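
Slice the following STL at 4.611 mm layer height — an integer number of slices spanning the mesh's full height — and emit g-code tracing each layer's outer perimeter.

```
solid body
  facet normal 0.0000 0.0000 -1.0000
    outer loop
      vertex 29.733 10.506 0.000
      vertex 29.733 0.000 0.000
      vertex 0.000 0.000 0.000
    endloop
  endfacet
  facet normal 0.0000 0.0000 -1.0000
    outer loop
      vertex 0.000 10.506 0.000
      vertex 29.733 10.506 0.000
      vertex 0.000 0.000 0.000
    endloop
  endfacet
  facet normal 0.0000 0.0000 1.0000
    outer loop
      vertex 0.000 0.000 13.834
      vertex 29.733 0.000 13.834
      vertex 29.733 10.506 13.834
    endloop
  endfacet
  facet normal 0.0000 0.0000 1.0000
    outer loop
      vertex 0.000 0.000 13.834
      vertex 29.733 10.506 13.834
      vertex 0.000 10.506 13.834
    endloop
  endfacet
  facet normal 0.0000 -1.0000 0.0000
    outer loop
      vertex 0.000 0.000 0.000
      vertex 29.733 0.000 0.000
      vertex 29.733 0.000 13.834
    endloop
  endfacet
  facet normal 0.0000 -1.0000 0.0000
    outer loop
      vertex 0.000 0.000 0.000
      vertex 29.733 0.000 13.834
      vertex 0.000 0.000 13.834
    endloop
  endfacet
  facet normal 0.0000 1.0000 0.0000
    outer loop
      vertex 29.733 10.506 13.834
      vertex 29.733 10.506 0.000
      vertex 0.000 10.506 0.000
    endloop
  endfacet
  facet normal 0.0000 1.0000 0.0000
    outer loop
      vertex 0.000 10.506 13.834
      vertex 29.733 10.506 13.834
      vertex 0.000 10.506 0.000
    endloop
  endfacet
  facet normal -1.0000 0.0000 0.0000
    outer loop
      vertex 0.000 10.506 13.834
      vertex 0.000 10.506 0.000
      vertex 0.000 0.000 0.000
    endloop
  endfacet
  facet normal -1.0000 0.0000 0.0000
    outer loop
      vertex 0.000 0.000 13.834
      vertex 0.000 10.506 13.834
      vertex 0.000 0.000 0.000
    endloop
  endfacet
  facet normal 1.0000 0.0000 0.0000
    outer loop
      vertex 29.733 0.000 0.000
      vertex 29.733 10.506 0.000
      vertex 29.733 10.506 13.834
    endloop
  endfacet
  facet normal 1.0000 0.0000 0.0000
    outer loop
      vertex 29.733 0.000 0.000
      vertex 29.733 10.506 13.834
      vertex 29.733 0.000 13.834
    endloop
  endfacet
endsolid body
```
; perimeter-only toolpath
G21 ; units = mm
G90 ; absolute positioning
G28 ; home
; layer 1
G0 Z4.611
G0 X0.000 Y0.000
G1 X29.733 Y0.000
G1 X29.733 Y10.506
G1 X0.000 Y10.506
G1 X0.000 Y0.000
; layer 2
G0 Z9.223
G0 X0.000 Y0.000
G1 X29.733 Y0.000
G1 X29.733 Y10.506
G1 X0.000 Y10.506
G1 X0.000 Y0.000
; layer 3
G0 Z13.834
G0 X0.000 Y0.000
G1 X29.733 Y0.000
G1 X29.733 Y10.506
G1 X0.000 Y10.506
G1 X0.000 Y0.000
M2 ; end

The solid is a rectangular box, roughly 29.7 × 10.5 mm footprint and 13.8 mm tall. Slicing at Δz = 4.611 mm — 3 equal slices spanning the solid's height, so layer i sits at z = i·h/3 — gives 3 non-empty perimeters. Each is a 4-segment closed polygon; G0 lifts to the layer z and rapids to the start vertex, then G1 traces the edges.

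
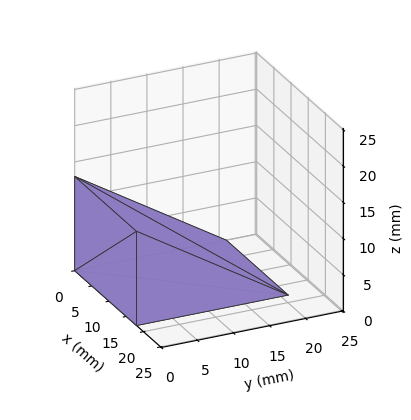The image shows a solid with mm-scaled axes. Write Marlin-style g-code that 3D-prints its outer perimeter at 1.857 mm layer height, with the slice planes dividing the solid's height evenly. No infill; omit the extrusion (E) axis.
Reading the render: the shape is a wedge (ramp): 18 × 21 mm base, rising to 13 mm along the y=0 edge and sloping linearly to z=0 at y=21 (dimensions read to the nearest mm from the axis ticks). For the g-code, the solid's height is divided into equal slices at the stated Δz and each level perimeter traced with G1 moves after a G0 lift.

; perimeter-only toolpath
G21 ; units = mm
G90 ; absolute positioning
G28 ; home
; layer 1
G0 Z1.857
G0 X0.000 Y0.000
G1 X18.000 Y0.000
G1 X18.000 Y18.000
G1 X0.000 Y18.000
G1 X0.000 Y0.000
; layer 2
G0 Z3.714
G0 X0.000 Y0.000
G1 X18.000 Y0.000
G1 X18.000 Y15.000
G1 X0.000 Y15.000
G1 X0.000 Y0.000
; layer 3
G0 Z5.571
G0 X0.000 Y0.000
G1 X18.000 Y0.000
G1 X18.000 Y12.000
G1 X0.000 Y12.000
G1 X0.000 Y0.000
; layer 4
G0 Z7.429
G0 X0.000 Y0.000
G1 X18.000 Y0.000
G1 X18.000 Y9.000
G1 X0.000 Y9.000
G1 X0.000 Y0.000
; layer 5
G0 Z9.286
G0 X0.000 Y0.000
G1 X18.000 Y0.000
G1 X18.000 Y6.000
G1 X0.000 Y6.000
G1 X0.000 Y0.000
; layer 6
G0 Z11.143
G0 X0.000 Y0.000
G1 X18.000 Y0.000
G1 X18.000 Y3.000
G1 X0.000 Y3.000
G1 X0.000 Y0.000
M2 ; end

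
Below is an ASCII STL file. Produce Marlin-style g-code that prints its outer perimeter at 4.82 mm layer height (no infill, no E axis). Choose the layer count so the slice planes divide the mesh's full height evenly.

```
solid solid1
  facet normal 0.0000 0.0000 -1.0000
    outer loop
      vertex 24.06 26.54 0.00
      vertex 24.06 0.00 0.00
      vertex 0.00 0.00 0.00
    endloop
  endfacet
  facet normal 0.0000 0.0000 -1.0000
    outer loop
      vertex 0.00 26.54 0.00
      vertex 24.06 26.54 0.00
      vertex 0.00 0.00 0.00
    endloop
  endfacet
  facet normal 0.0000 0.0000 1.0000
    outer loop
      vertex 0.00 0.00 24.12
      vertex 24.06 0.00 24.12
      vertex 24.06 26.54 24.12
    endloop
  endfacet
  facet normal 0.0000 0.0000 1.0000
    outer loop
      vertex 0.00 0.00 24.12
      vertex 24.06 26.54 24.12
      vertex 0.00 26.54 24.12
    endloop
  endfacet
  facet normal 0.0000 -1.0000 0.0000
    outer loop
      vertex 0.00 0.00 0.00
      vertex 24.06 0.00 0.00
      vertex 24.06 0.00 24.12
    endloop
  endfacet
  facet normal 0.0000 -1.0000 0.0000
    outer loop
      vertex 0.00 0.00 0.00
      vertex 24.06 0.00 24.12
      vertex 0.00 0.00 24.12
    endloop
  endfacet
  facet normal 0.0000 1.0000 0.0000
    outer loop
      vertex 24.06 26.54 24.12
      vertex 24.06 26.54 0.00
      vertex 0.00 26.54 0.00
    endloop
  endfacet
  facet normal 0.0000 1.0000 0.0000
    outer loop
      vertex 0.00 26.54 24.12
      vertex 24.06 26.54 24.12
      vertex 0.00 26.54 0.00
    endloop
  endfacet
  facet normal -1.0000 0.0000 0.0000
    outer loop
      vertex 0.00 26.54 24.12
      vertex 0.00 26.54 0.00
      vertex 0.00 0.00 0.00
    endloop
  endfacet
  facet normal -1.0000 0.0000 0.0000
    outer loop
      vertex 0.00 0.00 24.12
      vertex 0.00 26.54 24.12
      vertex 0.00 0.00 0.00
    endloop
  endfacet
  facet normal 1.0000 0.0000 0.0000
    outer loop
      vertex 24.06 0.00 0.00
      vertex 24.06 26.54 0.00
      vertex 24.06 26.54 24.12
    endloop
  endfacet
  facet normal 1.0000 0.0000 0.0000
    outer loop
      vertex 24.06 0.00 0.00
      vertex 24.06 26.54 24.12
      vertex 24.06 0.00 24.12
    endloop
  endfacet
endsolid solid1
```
; perimeter-only toolpath
G21 ; units = mm
G90 ; absolute positioning
G28 ; home
; layer 1
G0 Z4.82
G0 X0.00 Y0.00
G1 X24.06 Y0.00
G1 X24.06 Y26.54
G1 X0.00 Y26.54
G1 X0.00 Y0.00
; layer 2
G0 Z9.65
G0 X0.00 Y0.00
G1 X24.06 Y0.00
G1 X24.06 Y26.54
G1 X0.00 Y26.54
G1 X0.00 Y0.00
; layer 3
G0 Z14.47
G0 X0.00 Y0.00
G1 X24.06 Y0.00
G1 X24.06 Y26.54
G1 X0.00 Y26.54
G1 X0.00 Y0.00
; layer 4
G0 Z19.30
G0 X0.00 Y0.00
G1 X24.06 Y0.00
G1 X24.06 Y26.54
G1 X0.00 Y26.54
G1 X0.00 Y0.00
; layer 5
G0 Z24.12
G0 X0.00 Y0.00
G1 X24.06 Y0.00
G1 X24.06 Y26.54
G1 X0.00 Y26.54
G1 X0.00 Y0.00
M2 ; end

The solid is a rectangular box, roughly 24.1 × 26.5 mm footprint and 24.1 mm tall. Slicing at Δz = 4.82 mm — 5 equal slices spanning the solid's height, so layer i sits at z = i·h/5 — gives 5 non-empty perimeters. Each is a 4-segment closed polygon; G0 lifts to the layer z and rapids to the start vertex, then G1 traces the edges.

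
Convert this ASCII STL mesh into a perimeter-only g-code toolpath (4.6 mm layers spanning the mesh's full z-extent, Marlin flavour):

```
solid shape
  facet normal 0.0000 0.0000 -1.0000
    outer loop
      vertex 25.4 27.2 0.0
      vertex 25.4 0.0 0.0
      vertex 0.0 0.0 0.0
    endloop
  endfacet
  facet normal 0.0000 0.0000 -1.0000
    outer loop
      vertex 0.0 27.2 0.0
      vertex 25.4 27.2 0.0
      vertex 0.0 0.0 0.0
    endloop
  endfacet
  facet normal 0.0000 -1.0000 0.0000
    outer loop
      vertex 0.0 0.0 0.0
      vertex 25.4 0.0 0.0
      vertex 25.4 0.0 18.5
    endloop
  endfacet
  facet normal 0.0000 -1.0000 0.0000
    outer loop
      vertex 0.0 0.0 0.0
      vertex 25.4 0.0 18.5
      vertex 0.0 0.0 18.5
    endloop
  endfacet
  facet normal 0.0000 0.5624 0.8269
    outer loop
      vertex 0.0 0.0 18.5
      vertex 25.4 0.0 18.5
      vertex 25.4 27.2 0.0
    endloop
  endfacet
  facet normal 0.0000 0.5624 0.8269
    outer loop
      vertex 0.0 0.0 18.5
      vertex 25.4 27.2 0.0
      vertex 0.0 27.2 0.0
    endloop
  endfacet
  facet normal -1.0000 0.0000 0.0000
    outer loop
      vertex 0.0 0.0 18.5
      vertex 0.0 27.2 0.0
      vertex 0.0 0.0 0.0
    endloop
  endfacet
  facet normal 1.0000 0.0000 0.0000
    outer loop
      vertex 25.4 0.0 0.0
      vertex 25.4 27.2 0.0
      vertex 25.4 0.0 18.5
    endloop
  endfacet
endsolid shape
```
; perimeter-only toolpath
G21 ; units = mm
G90 ; absolute positioning
G28 ; home
; layer 1
G0 Z4.6
G0 X0.0 Y0.0
G1 X25.4 Y0.0
G1 X25.4 Y20.4
G1 X0.0 Y20.4
G1 X0.0 Y0.0
; layer 2
G0 Z9.2
G0 X0.0 Y0.0
G1 X25.4 Y0.0
G1 X25.4 Y13.6
G1 X0.0 Y13.6
G1 X0.0 Y0.0
; layer 3
G0 Z13.9
G0 X0.0 Y0.0
G1 X25.4 Y0.0
G1 X25.4 Y6.8
G1 X0.0 Y6.8
G1 X0.0 Y0.0
M2 ; end

The solid is a wedge (ramp): 25.4 × 27.2 mm base, rising to 18.5 mm along the y=0 edge and sloping linearly to z=0 at y=27.2. Slicing at Δz = 4.6 mm — 4 equal slices spanning the solid's height, so layer i sits at z = i·h/4 — gives 3 non-empty perimeters. Each is a 4-segment closed polygon; G0 lifts to the layer z and rapids to the start vertex, then G1 traces the edges. The cross-section shrinks linearly with z (the slice at the apex is degenerate and omitted).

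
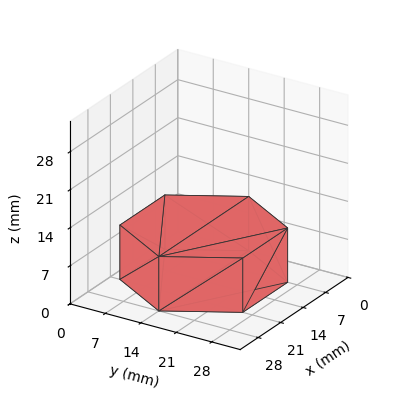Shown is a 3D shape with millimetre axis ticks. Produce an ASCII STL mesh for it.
Reading the render: the shape is a regular 6-sided prism (a cylinder approximated with 6 flat sides), circumscribed radius ≈ 14 mm, height ≈ 10 mm (dimensions read to the nearest mm from the axis ticks). For the STL, each face is triangulated and given an outward normal.

solid part
  facet normal 0.0000 0.0000 -1.0000
    outer loop
      vertex 7.00 26.12 0.00
      vertex 21.00 26.12 0.00
      vertex 28.00 14.00 0.00
    endloop
  endfacet
  facet normal 0.0000 0.0000 -1.0000
    outer loop
      vertex 0.00 14.00 0.00
      vertex 7.00 26.12 0.00
      vertex 28.00 14.00 0.00
    endloop
  endfacet
  facet normal 0.0000 0.0000 -1.0000
    outer loop
      vertex 7.00 1.88 0.00
      vertex 0.00 14.00 0.00
      vertex 28.00 14.00 0.00
    endloop
  endfacet
  facet normal 0.0000 0.0000 -1.0000
    outer loop
      vertex 21.00 1.88 0.00
      vertex 7.00 1.88 0.00
      vertex 28.00 14.00 0.00
    endloop
  endfacet
  facet normal 0.0000 0.0000 1.0000
    outer loop
      vertex 28.00 14.00 10.00
      vertex 21.00 26.12 10.00
      vertex 7.00 26.12 10.00
    endloop
  endfacet
  facet normal 0.0000 0.0000 1.0000
    outer loop
      vertex 28.00 14.00 10.00
      vertex 7.00 26.12 10.00
      vertex 0.00 14.00 10.00
    endloop
  endfacet
  facet normal 0.0000 0.0000 1.0000
    outer loop
      vertex 28.00 14.00 10.00
      vertex 0.00 14.00 10.00
      vertex 7.00 1.88 10.00
    endloop
  endfacet
  facet normal 0.0000 0.0000 1.0000
    outer loop
      vertex 28.00 14.00 10.00
      vertex 7.00 1.88 10.00
      vertex 21.00 1.88 10.00
    endloop
  endfacet
  facet normal 0.8659 0.5001 0.0000
    outer loop
      vertex 28.00 14.00 0.00
      vertex 21.00 26.12 0.00
      vertex 21.00 26.12 10.00
    endloop
  endfacet
  facet normal 0.8659 0.5001 0.0000
    outer loop
      vertex 28.00 14.00 0.00
      vertex 21.00 26.12 10.00
      vertex 28.00 14.00 10.00
    endloop
  endfacet
  facet normal 0.0000 1.0000 0.0000
    outer loop
      vertex 21.00 26.12 0.00
      vertex 7.00 26.12 0.00
      vertex 7.00 26.12 10.00
    endloop
  endfacet
  facet normal 0.0000 1.0000 0.0000
    outer loop
      vertex 21.00 26.12 0.00
      vertex 7.00 26.12 10.00
      vertex 21.00 26.12 10.00
    endloop
  endfacet
  facet normal -0.8659 0.5001 0.0000
    outer loop
      vertex 7.00 26.12 0.00
      vertex 0.00 14.00 0.00
      vertex 0.00 14.00 10.00
    endloop
  endfacet
  facet normal -0.8659 0.5001 0.0000
    outer loop
      vertex 7.00 26.12 0.00
      vertex 0.00 14.00 10.00
      vertex 7.00 26.12 10.00
    endloop
  endfacet
  facet normal -0.8659 -0.5001 0.0000
    outer loop
      vertex 0.00 14.00 0.00
      vertex 7.00 1.88 0.00
      vertex 7.00 1.88 10.00
    endloop
  endfacet
  facet normal -0.8659 -0.5001 0.0000
    outer loop
      vertex 0.00 14.00 0.00
      vertex 7.00 1.88 10.00
      vertex 0.00 14.00 10.00
    endloop
  endfacet
  facet normal 0.0000 -1.0000 0.0000
    outer loop
      vertex 7.00 1.88 0.00
      vertex 21.00 1.88 0.00
      vertex 21.00 1.88 10.00
    endloop
  endfacet
  facet normal 0.0000 -1.0000 0.0000
    outer loop
      vertex 7.00 1.88 0.00
      vertex 21.00 1.88 10.00
      vertex 7.00 1.88 10.00
    endloop
  endfacet
  facet normal 0.8659 -0.5001 0.0000
    outer loop
      vertex 21.00 1.88 0.00
      vertex 28.00 14.00 0.00
      vertex 28.00 14.00 10.00
    endloop
  endfacet
  facet normal 0.8659 -0.5001 0.0000
    outer loop
      vertex 21.00 1.88 0.00
      vertex 28.00 14.00 10.00
      vertex 21.00 1.88 10.00
    endloop
  endfacet
endsolid part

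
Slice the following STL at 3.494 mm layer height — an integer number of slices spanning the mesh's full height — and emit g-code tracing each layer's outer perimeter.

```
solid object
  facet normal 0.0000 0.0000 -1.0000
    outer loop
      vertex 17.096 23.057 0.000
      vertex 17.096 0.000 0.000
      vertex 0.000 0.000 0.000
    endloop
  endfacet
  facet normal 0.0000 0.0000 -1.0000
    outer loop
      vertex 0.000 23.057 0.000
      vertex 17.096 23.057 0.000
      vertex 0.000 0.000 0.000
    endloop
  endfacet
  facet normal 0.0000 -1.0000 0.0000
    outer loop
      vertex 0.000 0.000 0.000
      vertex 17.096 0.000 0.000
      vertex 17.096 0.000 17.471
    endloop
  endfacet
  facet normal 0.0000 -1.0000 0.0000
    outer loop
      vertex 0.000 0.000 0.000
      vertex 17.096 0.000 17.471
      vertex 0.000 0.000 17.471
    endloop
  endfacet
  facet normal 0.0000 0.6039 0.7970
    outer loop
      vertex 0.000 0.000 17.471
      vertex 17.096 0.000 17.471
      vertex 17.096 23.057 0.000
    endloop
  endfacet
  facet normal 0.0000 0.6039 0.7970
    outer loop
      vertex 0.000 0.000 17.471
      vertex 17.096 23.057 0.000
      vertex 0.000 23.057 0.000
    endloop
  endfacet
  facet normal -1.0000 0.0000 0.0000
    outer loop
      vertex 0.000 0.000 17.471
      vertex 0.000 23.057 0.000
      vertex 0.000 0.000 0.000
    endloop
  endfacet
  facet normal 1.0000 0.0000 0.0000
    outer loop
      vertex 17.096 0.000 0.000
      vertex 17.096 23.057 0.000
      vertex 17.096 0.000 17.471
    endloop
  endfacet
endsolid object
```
; perimeter-only toolpath
G21 ; units = mm
G90 ; absolute positioning
G28 ; home
; layer 1
G0 Z3.494
G0 X0.000 Y0.000
G1 X17.096 Y0.000
G1 X17.096 Y18.446
G1 X0.000 Y18.446
G1 X0.000 Y0.000
; layer 2
G0 Z6.988
G0 X0.000 Y0.000
G1 X17.096 Y0.000
G1 X17.096 Y13.834
G1 X0.000 Y13.834
G1 X0.000 Y0.000
; layer 3
G0 Z10.483
G0 X0.000 Y0.000
G1 X17.096 Y0.000
G1 X17.096 Y9.223
G1 X0.000 Y9.223
G1 X0.000 Y0.000
; layer 4
G0 Z13.977
G0 X0.000 Y0.000
G1 X17.096 Y0.000
G1 X17.096 Y4.611
G1 X0.000 Y4.611
G1 X0.000 Y0.000
M2 ; end

The solid is a wedge (ramp): 17.1 × 23.1 mm base, rising to 17.5 mm along the y=0 edge and sloping linearly to z=0 at y=23.1. Slicing at Δz = 3.494 mm — 5 equal slices spanning the solid's height, so layer i sits at z = i·h/5 — gives 4 non-empty perimeters. Each is a 4-segment closed polygon; G0 lifts to the layer z and rapids to the start vertex, then G1 traces the edges. The cross-section shrinks linearly with z (the slice at the apex is degenerate and omitted).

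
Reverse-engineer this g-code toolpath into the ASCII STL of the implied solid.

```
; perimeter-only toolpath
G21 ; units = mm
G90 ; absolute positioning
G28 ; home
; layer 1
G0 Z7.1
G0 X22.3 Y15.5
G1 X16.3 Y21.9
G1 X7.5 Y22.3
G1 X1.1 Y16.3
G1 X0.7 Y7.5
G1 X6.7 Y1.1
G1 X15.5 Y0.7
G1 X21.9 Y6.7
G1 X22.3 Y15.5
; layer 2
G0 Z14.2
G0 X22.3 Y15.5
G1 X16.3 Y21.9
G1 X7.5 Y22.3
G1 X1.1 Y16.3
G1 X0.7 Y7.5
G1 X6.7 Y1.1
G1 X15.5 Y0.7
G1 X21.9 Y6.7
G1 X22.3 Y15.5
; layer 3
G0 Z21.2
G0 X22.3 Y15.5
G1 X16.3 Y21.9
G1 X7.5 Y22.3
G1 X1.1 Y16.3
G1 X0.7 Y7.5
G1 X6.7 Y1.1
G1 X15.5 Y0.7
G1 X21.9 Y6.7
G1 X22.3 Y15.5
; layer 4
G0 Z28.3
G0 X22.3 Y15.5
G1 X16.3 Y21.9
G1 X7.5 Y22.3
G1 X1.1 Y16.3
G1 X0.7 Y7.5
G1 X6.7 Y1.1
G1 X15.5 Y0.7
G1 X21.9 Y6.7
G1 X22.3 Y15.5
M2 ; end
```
solid part
  facet normal 0.0000 0.0000 -1.0000
    outer loop
      vertex 7.5 22.3 0.0
      vertex 16.3 21.9 0.0
      vertex 22.3 15.5 0.0
    endloop
  endfacet
  facet normal 0.0000 0.0000 -1.0000
    outer loop
      vertex 1.1 16.3 0.0
      vertex 7.5 22.3 0.0
      vertex 22.3 15.5 0.0
    endloop
  endfacet
  facet normal 0.0000 0.0000 -1.0000
    outer loop
      vertex 0.7 7.5 0.0
      vertex 1.1 16.3 0.0
      vertex 22.3 15.5 0.0
    endloop
  endfacet
  facet normal 0.0000 0.0000 -1.0000
    outer loop
      vertex 6.7 1.1 0.0
      vertex 0.7 7.5 0.0
      vertex 22.3 15.5 0.0
    endloop
  endfacet
  facet normal 0.0000 0.0000 -1.0000
    outer loop
      vertex 15.5 0.7 0.0
      vertex 6.7 1.1 0.0
      vertex 22.3 15.5 0.0
    endloop
  endfacet
  facet normal 0.0000 0.0000 -1.0000
    outer loop
      vertex 21.9 6.7 0.0
      vertex 15.5 0.7 0.0
      vertex 22.3 15.5 0.0
    endloop
  endfacet
  facet normal 0.0000 0.0000 1.0000
    outer loop
      vertex 22.3 15.5 28.3
      vertex 16.3 21.9 28.3
      vertex 7.5 22.3 28.3
    endloop
  endfacet
  facet normal 0.0000 0.0000 1.0000
    outer loop
      vertex 22.3 15.5 28.3
      vertex 7.5 22.3 28.3
      vertex 1.1 16.3 28.3
    endloop
  endfacet
  facet normal 0.0000 0.0000 1.0000
    outer loop
      vertex 22.3 15.5 28.3
      vertex 1.1 16.3 28.3
      vertex 0.7 7.5 28.3
    endloop
  endfacet
  facet normal 0.0000 0.0000 1.0000
    outer loop
      vertex 22.3 15.5 28.3
      vertex 0.7 7.5 28.3
      vertex 6.7 1.1 28.3
    endloop
  endfacet
  facet normal 0.0000 0.0000 1.0000
    outer loop
      vertex 22.3 15.5 28.3
      vertex 6.7 1.1 28.3
      vertex 15.5 0.7 28.3
    endloop
  endfacet
  facet normal 0.0000 0.0000 1.0000
    outer loop
      vertex 22.3 15.5 28.3
      vertex 15.5 0.7 28.3
      vertex 21.9 6.7 28.3
    endloop
  endfacet
  facet normal 0.7295 0.6839 0.0000
    outer loop
      vertex 22.3 15.5 0.0
      vertex 16.3 21.9 0.0
      vertex 16.3 21.9 28.3
    endloop
  endfacet
  facet normal 0.7295 0.6839 0.0000
    outer loop
      vertex 22.3 15.5 0.0
      vertex 16.3 21.9 28.3
      vertex 22.3 15.5 28.3
    endloop
  endfacet
  facet normal 0.0454 0.9990 0.0000
    outer loop
      vertex 16.3 21.9 0.0
      vertex 7.5 22.3 0.0
      vertex 7.5 22.3 28.3
    endloop
  endfacet
  facet normal 0.0454 0.9990 0.0000
    outer loop
      vertex 16.3 21.9 0.0
      vertex 7.5 22.3 28.3
      vertex 16.3 21.9 28.3
    endloop
  endfacet
  facet normal -0.6839 0.7295 0.0000
    outer loop
      vertex 7.5 22.3 0.0
      vertex 1.1 16.3 0.0
      vertex 1.1 16.3 28.3
    endloop
  endfacet
  facet normal -0.6839 0.7295 0.0000
    outer loop
      vertex 7.5 22.3 0.0
      vertex 1.1 16.3 28.3
      vertex 7.5 22.3 28.3
    endloop
  endfacet
  facet normal -0.9990 0.0454 0.0000
    outer loop
      vertex 1.1 16.3 0.0
      vertex 0.7 7.5 0.0
      vertex 0.7 7.5 28.3
    endloop
  endfacet
  facet normal -0.9990 0.0454 0.0000
    outer loop
      vertex 1.1 16.3 0.0
      vertex 0.7 7.5 28.3
      vertex 1.1 16.3 28.3
    endloop
  endfacet
  facet normal -0.7295 -0.6839 0.0000
    outer loop
      vertex 0.7 7.5 0.0
      vertex 6.7 1.1 0.0
      vertex 6.7 1.1 28.3
    endloop
  endfacet
  facet normal -0.7295 -0.6839 0.0000
    outer loop
      vertex 0.7 7.5 0.0
      vertex 6.7 1.1 28.3
      vertex 0.7 7.5 28.3
    endloop
  endfacet
  facet normal -0.0454 -0.9990 0.0000
    outer loop
      vertex 6.7 1.1 0.0
      vertex 15.5 0.7 0.0
      vertex 15.5 0.7 28.3
    endloop
  endfacet
  facet normal -0.0454 -0.9990 0.0000
    outer loop
      vertex 6.7 1.1 0.0
      vertex 15.5 0.7 28.3
      vertex 6.7 1.1 28.3
    endloop
  endfacet
  facet normal 0.6839 -0.7295 0.0000
    outer loop
      vertex 15.5 0.7 0.0
      vertex 21.9 6.7 0.0
      vertex 21.9 6.7 28.3
    endloop
  endfacet
  facet normal 0.6839 -0.7295 0.0000
    outer loop
      vertex 15.5 0.7 0.0
      vertex 21.9 6.7 28.3
      vertex 15.5 0.7 28.3
    endloop
  endfacet
  facet normal 0.9990 -0.0454 0.0000
    outer loop
      vertex 21.9 6.7 0.0
      vertex 22.3 15.5 0.0
      vertex 22.3 15.5 28.3
    endloop
  endfacet
  facet normal 0.9990 -0.0454 0.0000
    outer loop
      vertex 21.9 6.7 0.0
      vertex 22.3 15.5 28.3
      vertex 21.9 6.7 28.3
    endloop
  endfacet
endsolid part

The G0 Z moves step by Δz≈7.1 mm. Every layer's G1 loop is the same polygon, so the solid is a straight extrusion of it from z=0 to z≈28.3. Closing with flat bottom and top caps and triangulating gives 28 facets — a regular 8-sided prism (a cylinder approximated with 8 flat sides), circumscribed radius ≈ 11.5 mm, height ≈ 28.3 mm.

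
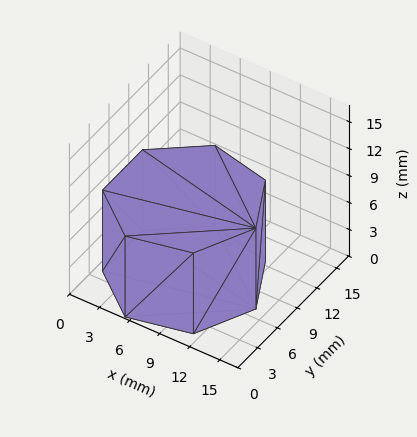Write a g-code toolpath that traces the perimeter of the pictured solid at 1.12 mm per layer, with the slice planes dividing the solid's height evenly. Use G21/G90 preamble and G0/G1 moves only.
Reading the render: the shape is a regular 7-sided prism (a cylinder approximated with 7 flat sides), circumscribed radius ≈ 7 mm, height ≈ 9 mm (dimensions read to the nearest mm from the axis ticks). For the g-code, the solid's height is divided into equal slices at the stated Δz and each level perimeter traced with G1 moves after a G0 lift.

; perimeter-only toolpath
G21 ; units = mm
G90 ; absolute positioning
G28 ; home
; layer 1
G0 Z1.12
G0 X14.00 Y7.00
G1 X11.36 Y12.47
G1 X5.44 Y13.82
G1 X0.69 Y10.04
G1 X0.69 Y3.96
G1 X5.44 Y0.18
G1 X11.36 Y1.53
G1 X14.00 Y7.00
; layer 2
G0 Z2.25
G0 X14.00 Y7.00
G1 X11.36 Y12.47
G1 X5.44 Y13.82
G1 X0.69 Y10.04
G1 X0.69 Y3.96
G1 X5.44 Y0.18
G1 X11.36 Y1.53
G1 X14.00 Y7.00
; layer 3
G0 Z3.38
G0 X14.00 Y7.00
G1 X11.36 Y12.47
G1 X5.44 Y13.82
G1 X0.69 Y10.04
G1 X0.69 Y3.96
G1 X5.44 Y0.18
G1 X11.36 Y1.53
G1 X14.00 Y7.00
; layer 4
G0 Z4.50
G0 X14.00 Y7.00
G1 X11.36 Y12.47
G1 X5.44 Y13.82
G1 X0.69 Y10.04
G1 X0.69 Y3.96
G1 X5.44 Y0.18
G1 X11.36 Y1.53
G1 X14.00 Y7.00
; layer 5
G0 Z5.62
G0 X14.00 Y7.00
G1 X11.36 Y12.47
G1 X5.44 Y13.82
G1 X0.69 Y10.04
G1 X0.69 Y3.96
G1 X5.44 Y0.18
G1 X11.36 Y1.53
G1 X14.00 Y7.00
; layer 6
G0 Z6.75
G0 X14.00 Y7.00
G1 X11.36 Y12.47
G1 X5.44 Y13.82
G1 X0.69 Y10.04
G1 X0.69 Y3.96
G1 X5.44 Y0.18
G1 X11.36 Y1.53
G1 X14.00 Y7.00
; layer 7
G0 Z7.88
G0 X14.00 Y7.00
G1 X11.36 Y12.47
G1 X5.44 Y13.82
G1 X0.69 Y10.04
G1 X0.69 Y3.96
G1 X5.44 Y0.18
G1 X11.36 Y1.53
G1 X14.00 Y7.00
; layer 8
G0 Z9.00
G0 X14.00 Y7.00
G1 X11.36 Y12.47
G1 X5.44 Y13.82
G1 X0.69 Y10.04
G1 X0.69 Y3.96
G1 X5.44 Y0.18
G1 X11.36 Y1.53
G1 X14.00 Y7.00
M2 ; end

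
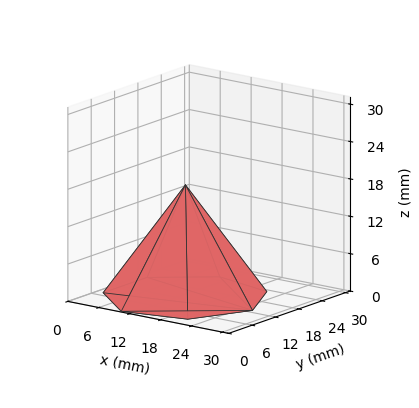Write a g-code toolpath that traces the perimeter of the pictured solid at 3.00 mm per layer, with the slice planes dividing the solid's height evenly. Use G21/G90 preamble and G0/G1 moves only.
Reading the render: the shape is a regular 7-sided pyramid, base circumscribed radius ≈ 13 mm, apex at z ≈ 18 mm (dimensions read to the nearest mm from the axis ticks). For the g-code, the solid's height is divided into equal slices at the stated Δz and each level perimeter traced with G1 moves after a G0 lift.

; perimeter-only toolpath
G21 ; units = mm
G90 ; absolute positioning
G28 ; home
; layer 1
G0 Z3.00
G0 X23.83 Y13.00
G1 X19.76 Y21.47
G1 X10.59 Y23.56
G1 X3.24 Y17.70
G1 X3.24 Y8.30
G1 X10.59 Y2.44
G1 X19.76 Y4.53
G1 X23.83 Y13.00
; layer 2
G0 Z6.00
G0 X21.67 Y13.00
G1 X18.41 Y19.77
G1 X11.07 Y21.45
G1 X5.19 Y16.76
G1 X5.19 Y9.24
G1 X11.07 Y4.55
G1 X18.41 Y6.23
G1 X21.67 Y13.00
; layer 3
G0 Z9.00
G0 X19.50 Y13.00
G1 X17.05 Y18.08
G1 X11.55 Y19.34
G1 X7.14 Y15.82
G1 X7.14 Y10.18
G1 X11.55 Y6.67
G1 X17.05 Y7.92
G1 X19.50 Y13.00
; layer 4
G0 Z12.00
G0 X17.33 Y13.00
G1 X15.70 Y16.39
G1 X12.04 Y17.22
G1 X9.10 Y14.88
G1 X9.10 Y11.12
G1 X12.04 Y8.78
G1 X15.70 Y9.61
G1 X17.33 Y13.00
; layer 5
G0 Z15.00
G0 X15.17 Y13.00
G1 X14.35 Y14.69
G1 X12.52 Y15.11
G1 X11.05 Y13.94
G1 X11.05 Y12.06
G1 X12.52 Y10.89
G1 X14.35 Y11.31
G1 X15.17 Y13.00
M2 ; end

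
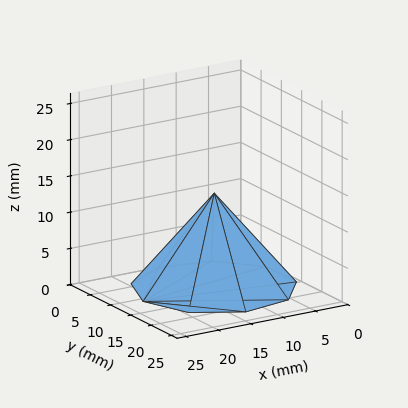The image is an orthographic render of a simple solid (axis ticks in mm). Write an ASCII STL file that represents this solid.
Reading the render: the shape is a regular 9-sided pyramid, base circumscribed radius ≈ 11 mm, apex at z ≈ 13 mm (dimensions read to the nearest mm from the axis ticks). For the STL, each face is triangulated and given an outward normal.

solid part
  facet normal 0.0000 0.0000 -1.0000
    outer loop
      vertex 12.910 21.833 0.000
      vertex 19.426 18.071 0.000
      vertex 22.000 11.000 0.000
    endloop
  endfacet
  facet normal 0.0000 0.0000 -1.0000
    outer loop
      vertex 5.500 20.526 0.000
      vertex 12.910 21.833 0.000
      vertex 22.000 11.000 0.000
    endloop
  endfacet
  facet normal 0.0000 0.0000 -1.0000
    outer loop
      vertex 0.663 14.762 0.000
      vertex 5.500 20.526 0.000
      vertex 22.000 11.000 0.000
    endloop
  endfacet
  facet normal 0.0000 0.0000 -1.0000
    outer loop
      vertex 0.663 7.238 0.000
      vertex 0.663 14.762 0.000
      vertex 22.000 11.000 0.000
    endloop
  endfacet
  facet normal 0.0000 0.0000 -1.0000
    outer loop
      vertex 5.500 1.474 0.000
      vertex 0.663 7.238 0.000
      vertex 22.000 11.000 0.000
    endloop
  endfacet
  facet normal 0.0000 0.0000 -1.0000
    outer loop
      vertex 12.910 0.167 0.000
      vertex 5.500 1.474 0.000
      vertex 22.000 11.000 0.000
    endloop
  endfacet
  facet normal 0.0000 0.0000 -1.0000
    outer loop
      vertex 19.426 3.929 0.000
      vertex 12.910 0.167 0.000
      vertex 22.000 11.000 0.000
    endloop
  endfacet
  facet normal 0.7355 0.2677 0.6224
    outer loop
      vertex 22.000 11.000 0.000
      vertex 19.426 18.071 0.000
      vertex 11.000 11.000 13.000
    endloop
  endfacet
  facet normal 0.3914 0.6779 0.6224
    outer loop
      vertex 19.426 18.071 0.000
      vertex 12.910 21.833 0.000
      vertex 11.000 11.000 13.000
    endloop
  endfacet
  facet normal -0.1360 0.7708 0.6224
    outer loop
      vertex 12.910 21.833 0.000
      vertex 5.500 20.526 0.000
      vertex 11.000 11.000 13.000
    endloop
  endfacet
  facet normal -0.5996 0.5032 0.6224
    outer loop
      vertex 5.500 20.526 0.000
      vertex 0.663 14.762 0.000
      vertex 11.000 11.000 13.000
    endloop
  endfacet
  facet normal -0.7827 0.0000 0.6224
    outer loop
      vertex 0.663 14.762 0.000
      vertex 0.663 7.238 0.000
      vertex 11.000 11.000 13.000
    endloop
  endfacet
  facet normal -0.5996 -0.5032 0.6224
    outer loop
      vertex 0.663 7.238 0.000
      vertex 5.500 1.474 0.000
      vertex 11.000 11.000 13.000
    endloop
  endfacet
  facet normal -0.1360 -0.7708 0.6224
    outer loop
      vertex 5.500 1.474 0.000
      vertex 12.910 0.167 0.000
      vertex 11.000 11.000 13.000
    endloop
  endfacet
  facet normal 0.3914 -0.6779 0.6224
    outer loop
      vertex 12.910 0.167 0.000
      vertex 19.426 3.929 0.000
      vertex 11.000 11.000 13.000
    endloop
  endfacet
  facet normal 0.7355 -0.2677 0.6224
    outer loop
      vertex 19.426 3.929 0.000
      vertex 22.000 11.000 0.000
      vertex 11.000 11.000 13.000
    endloop
  endfacet
endsolid part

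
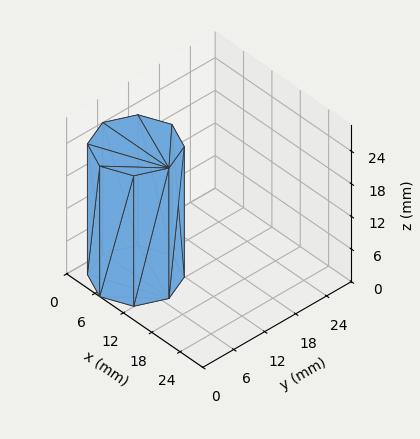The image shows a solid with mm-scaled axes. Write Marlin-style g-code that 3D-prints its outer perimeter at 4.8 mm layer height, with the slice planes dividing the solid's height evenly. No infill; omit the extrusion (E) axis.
Reading the render: the shape is a regular 8-sided prism (a cylinder approximated with 8 flat sides), circumscribed radius ≈ 7 mm, height ≈ 24 mm (dimensions read to the nearest mm from the axis ticks). For the g-code, the solid's height is divided into equal slices at the stated Δz and each level perimeter traced with G1 moves after a G0 lift.

; perimeter-only toolpath
G21 ; units = mm
G90 ; absolute positioning
G28 ; home
; layer 1
G0 Z4.8
G0 X14.0 Y7.0
G1 X11.9 Y11.9
G1 X7.0 Y14.0
G1 X2.1 Y11.9
G1 X0.0 Y7.0
G1 X2.1 Y2.1
G1 X7.0 Y0.0
G1 X11.9 Y2.1
G1 X14.0 Y7.0
; layer 2
G0 Z9.6
G0 X14.0 Y7.0
G1 X11.9 Y11.9
G1 X7.0 Y14.0
G1 X2.1 Y11.9
G1 X0.0 Y7.0
G1 X2.1 Y2.1
G1 X7.0 Y0.0
G1 X11.9 Y2.1
G1 X14.0 Y7.0
; layer 3
G0 Z14.4
G0 X14.0 Y7.0
G1 X11.9 Y11.9
G1 X7.0 Y14.0
G1 X2.1 Y11.9
G1 X0.0 Y7.0
G1 X2.1 Y2.1
G1 X7.0 Y0.0
G1 X11.9 Y2.1
G1 X14.0 Y7.0
; layer 4
G0 Z19.2
G0 X14.0 Y7.0
G1 X11.9 Y11.9
G1 X7.0 Y14.0
G1 X2.1 Y11.9
G1 X0.0 Y7.0
G1 X2.1 Y2.1
G1 X7.0 Y0.0
G1 X11.9 Y2.1
G1 X14.0 Y7.0
; layer 5
G0 Z24.0
G0 X14.0 Y7.0
G1 X11.9 Y11.9
G1 X7.0 Y14.0
G1 X2.1 Y11.9
G1 X0.0 Y7.0
G1 X2.1 Y2.1
G1 X7.0 Y0.0
G1 X11.9 Y2.1
G1 X14.0 Y7.0
M2 ; end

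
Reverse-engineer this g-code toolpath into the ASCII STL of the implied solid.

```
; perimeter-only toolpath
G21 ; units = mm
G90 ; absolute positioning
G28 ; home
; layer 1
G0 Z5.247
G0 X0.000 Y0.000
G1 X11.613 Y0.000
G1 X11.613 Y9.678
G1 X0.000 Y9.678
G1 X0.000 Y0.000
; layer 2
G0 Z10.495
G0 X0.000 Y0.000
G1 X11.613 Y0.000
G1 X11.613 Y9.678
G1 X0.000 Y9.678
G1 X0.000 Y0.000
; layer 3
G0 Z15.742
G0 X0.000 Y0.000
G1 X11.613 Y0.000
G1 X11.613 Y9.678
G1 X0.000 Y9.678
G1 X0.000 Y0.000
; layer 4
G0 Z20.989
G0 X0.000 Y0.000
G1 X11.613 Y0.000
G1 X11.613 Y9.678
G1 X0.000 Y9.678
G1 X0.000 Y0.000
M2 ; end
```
solid part
  facet normal 0.0000 0.0000 -1.0000
    outer loop
      vertex 11.613 9.678 0.000
      vertex 11.613 0.000 0.000
      vertex 0.000 0.000 0.000
    endloop
  endfacet
  facet normal 0.0000 0.0000 -1.0000
    outer loop
      vertex 0.000 9.678 0.000
      vertex 11.613 9.678 0.000
      vertex 0.000 0.000 0.000
    endloop
  endfacet
  facet normal 0.0000 0.0000 1.0000
    outer loop
      vertex 0.000 0.000 20.989
      vertex 11.613 0.000 20.989
      vertex 11.613 9.678 20.989
    endloop
  endfacet
  facet normal 0.0000 0.0000 1.0000
    outer loop
      vertex 0.000 0.000 20.989
      vertex 11.613 9.678 20.989
      vertex 0.000 9.678 20.989
    endloop
  endfacet
  facet normal 0.0000 -1.0000 0.0000
    outer loop
      vertex 0.000 0.000 0.000
      vertex 11.613 0.000 0.000
      vertex 11.613 0.000 20.989
    endloop
  endfacet
  facet normal 0.0000 -1.0000 0.0000
    outer loop
      vertex 0.000 0.000 0.000
      vertex 11.613 0.000 20.989
      vertex 0.000 0.000 20.989
    endloop
  endfacet
  facet normal 0.0000 1.0000 0.0000
    outer loop
      vertex 11.613 9.678 20.989
      vertex 11.613 9.678 0.000
      vertex 0.000 9.678 0.000
    endloop
  endfacet
  facet normal 0.0000 1.0000 0.0000
    outer loop
      vertex 0.000 9.678 20.989
      vertex 11.613 9.678 20.989
      vertex 0.000 9.678 0.000
    endloop
  endfacet
  facet normal -1.0000 0.0000 0.0000
    outer loop
      vertex 0.000 9.678 20.989
      vertex 0.000 9.678 0.000
      vertex 0.000 0.000 0.000
    endloop
  endfacet
  facet normal -1.0000 0.0000 0.0000
    outer loop
      vertex 0.000 0.000 20.989
      vertex 0.000 9.678 20.989
      vertex 0.000 0.000 0.000
    endloop
  endfacet
  facet normal 1.0000 0.0000 0.0000
    outer loop
      vertex 11.613 0.000 0.000
      vertex 11.613 9.678 0.000
      vertex 11.613 9.678 20.989
    endloop
  endfacet
  facet normal 1.0000 0.0000 0.0000
    outer loop
      vertex 11.613 0.000 0.000
      vertex 11.613 9.678 20.989
      vertex 11.613 0.000 20.989
    endloop
  endfacet
endsolid part

The G0 Z moves step by Δz≈5.247 mm. Every layer's G1 loop is the same polygon, so the solid is a straight extrusion of it from z=0 to z≈21. Closing with flat bottom and top caps and triangulating gives 12 facets — a rectangular box, roughly 11.6 × 9.68 mm footprint and 21 mm tall.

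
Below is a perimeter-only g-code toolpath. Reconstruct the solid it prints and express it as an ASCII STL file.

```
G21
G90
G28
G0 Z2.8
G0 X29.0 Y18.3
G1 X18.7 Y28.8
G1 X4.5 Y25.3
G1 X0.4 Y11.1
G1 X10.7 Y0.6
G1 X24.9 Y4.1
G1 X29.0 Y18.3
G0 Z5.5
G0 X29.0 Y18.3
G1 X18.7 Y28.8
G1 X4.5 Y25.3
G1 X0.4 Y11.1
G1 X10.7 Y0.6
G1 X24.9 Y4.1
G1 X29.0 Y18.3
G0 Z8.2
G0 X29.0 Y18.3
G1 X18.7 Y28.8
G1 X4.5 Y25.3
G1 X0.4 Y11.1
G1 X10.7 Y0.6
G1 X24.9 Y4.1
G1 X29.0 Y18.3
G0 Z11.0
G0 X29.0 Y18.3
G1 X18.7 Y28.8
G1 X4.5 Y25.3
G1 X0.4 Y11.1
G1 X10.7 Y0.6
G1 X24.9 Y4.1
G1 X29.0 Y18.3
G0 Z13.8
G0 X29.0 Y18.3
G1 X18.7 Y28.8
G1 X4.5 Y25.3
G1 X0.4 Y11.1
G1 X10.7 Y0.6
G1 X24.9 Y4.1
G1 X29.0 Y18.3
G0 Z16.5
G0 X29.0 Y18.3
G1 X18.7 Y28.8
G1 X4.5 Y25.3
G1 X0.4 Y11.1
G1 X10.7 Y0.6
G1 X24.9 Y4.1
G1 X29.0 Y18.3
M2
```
solid part
  facet normal 0.0000 0.0000 -1.0000
    outer loop
      vertex 4.5 25.3 0.0
      vertex 18.7 28.8 0.0
      vertex 29.0 18.3 0.0
    endloop
  endfacet
  facet normal 0.0000 0.0000 -1.0000
    outer loop
      vertex 0.4 11.1 0.0
      vertex 4.5 25.3 0.0
      vertex 29.0 18.3 0.0
    endloop
  endfacet
  facet normal 0.0000 0.0000 -1.0000
    outer loop
      vertex 10.7 0.6 0.0
      vertex 0.4 11.1 0.0
      vertex 29.0 18.3 0.0
    endloop
  endfacet
  facet normal 0.0000 0.0000 -1.0000
    outer loop
      vertex 24.9 4.1 0.0
      vertex 10.7 0.6 0.0
      vertex 29.0 18.3 0.0
    endloop
  endfacet
  facet normal 0.0000 0.0000 1.0000
    outer loop
      vertex 29.0 18.3 16.5
      vertex 18.7 28.8 16.5
      vertex 4.5 25.3 16.5
    endloop
  endfacet
  facet normal 0.0000 0.0000 1.0000
    outer loop
      vertex 29.0 18.3 16.5
      vertex 4.5 25.3 16.5
      vertex 0.4 11.1 16.5
    endloop
  endfacet
  facet normal 0.0000 0.0000 1.0000
    outer loop
      vertex 29.0 18.3 16.5
      vertex 0.4 11.1 16.5
      vertex 10.7 0.6 16.5
    endloop
  endfacet
  facet normal 0.0000 0.0000 1.0000
    outer loop
      vertex 29.0 18.3 16.5
      vertex 10.7 0.6 16.5
      vertex 24.9 4.1 16.5
    endloop
  endfacet
  facet normal 0.7139 0.7003 0.0000
    outer loop
      vertex 29.0 18.3 0.0
      vertex 18.7 28.8 0.0
      vertex 18.7 28.8 16.5
    endloop
  endfacet
  facet normal 0.7139 0.7003 0.0000
    outer loop
      vertex 29.0 18.3 0.0
      vertex 18.7 28.8 16.5
      vertex 29.0 18.3 16.5
    endloop
  endfacet
  facet normal -0.2393 0.9709 0.0000
    outer loop
      vertex 18.7 28.8 0.0
      vertex 4.5 25.3 0.0
      vertex 4.5 25.3 16.5
    endloop
  endfacet
  facet normal -0.2393 0.9709 0.0000
    outer loop
      vertex 18.7 28.8 0.0
      vertex 4.5 25.3 16.5
      vertex 18.7 28.8 16.5
    endloop
  endfacet
  facet normal -0.9608 0.2774 0.0000
    outer loop
      vertex 4.5 25.3 0.0
      vertex 0.4 11.1 0.0
      vertex 0.4 11.1 16.5
    endloop
  endfacet
  facet normal -0.9608 0.2774 0.0000
    outer loop
      vertex 4.5 25.3 0.0
      vertex 0.4 11.1 16.5
      vertex 4.5 25.3 16.5
    endloop
  endfacet
  facet normal -0.7139 -0.7003 0.0000
    outer loop
      vertex 0.4 11.1 0.0
      vertex 10.7 0.6 0.0
      vertex 10.7 0.6 16.5
    endloop
  endfacet
  facet normal -0.7139 -0.7003 0.0000
    outer loop
      vertex 0.4 11.1 0.0
      vertex 10.7 0.6 16.5
      vertex 0.4 11.1 16.5
    endloop
  endfacet
  facet normal 0.2393 -0.9709 0.0000
    outer loop
      vertex 10.7 0.6 0.0
      vertex 24.9 4.1 0.0
      vertex 24.9 4.1 16.5
    endloop
  endfacet
  facet normal 0.2393 -0.9709 0.0000
    outer loop
      vertex 10.7 0.6 0.0
      vertex 24.9 4.1 16.5
      vertex 10.7 0.6 16.5
    endloop
  endfacet
  facet normal 0.9608 -0.2774 0.0000
    outer loop
      vertex 24.9 4.1 0.0
      vertex 29.0 18.3 0.0
      vertex 29.0 18.3 16.5
    endloop
  endfacet
  facet normal 0.9608 -0.2774 0.0000
    outer loop
      vertex 24.9 4.1 0.0
      vertex 29.0 18.3 16.5
      vertex 24.9 4.1 16.5
    endloop
  endfacet
endsolid part

The G0 Z moves step by Δz≈2.8 mm. Every layer's G1 loop is the same polygon, so the solid is a straight extrusion of it from z=0 to z≈16.5. Closing with flat bottom and top caps and triangulating gives 20 facets — a regular 6-sided prism (a cylinder approximated with 6 flat sides), circumscribed radius ≈ 14.7 mm, height ≈ 16.5 mm.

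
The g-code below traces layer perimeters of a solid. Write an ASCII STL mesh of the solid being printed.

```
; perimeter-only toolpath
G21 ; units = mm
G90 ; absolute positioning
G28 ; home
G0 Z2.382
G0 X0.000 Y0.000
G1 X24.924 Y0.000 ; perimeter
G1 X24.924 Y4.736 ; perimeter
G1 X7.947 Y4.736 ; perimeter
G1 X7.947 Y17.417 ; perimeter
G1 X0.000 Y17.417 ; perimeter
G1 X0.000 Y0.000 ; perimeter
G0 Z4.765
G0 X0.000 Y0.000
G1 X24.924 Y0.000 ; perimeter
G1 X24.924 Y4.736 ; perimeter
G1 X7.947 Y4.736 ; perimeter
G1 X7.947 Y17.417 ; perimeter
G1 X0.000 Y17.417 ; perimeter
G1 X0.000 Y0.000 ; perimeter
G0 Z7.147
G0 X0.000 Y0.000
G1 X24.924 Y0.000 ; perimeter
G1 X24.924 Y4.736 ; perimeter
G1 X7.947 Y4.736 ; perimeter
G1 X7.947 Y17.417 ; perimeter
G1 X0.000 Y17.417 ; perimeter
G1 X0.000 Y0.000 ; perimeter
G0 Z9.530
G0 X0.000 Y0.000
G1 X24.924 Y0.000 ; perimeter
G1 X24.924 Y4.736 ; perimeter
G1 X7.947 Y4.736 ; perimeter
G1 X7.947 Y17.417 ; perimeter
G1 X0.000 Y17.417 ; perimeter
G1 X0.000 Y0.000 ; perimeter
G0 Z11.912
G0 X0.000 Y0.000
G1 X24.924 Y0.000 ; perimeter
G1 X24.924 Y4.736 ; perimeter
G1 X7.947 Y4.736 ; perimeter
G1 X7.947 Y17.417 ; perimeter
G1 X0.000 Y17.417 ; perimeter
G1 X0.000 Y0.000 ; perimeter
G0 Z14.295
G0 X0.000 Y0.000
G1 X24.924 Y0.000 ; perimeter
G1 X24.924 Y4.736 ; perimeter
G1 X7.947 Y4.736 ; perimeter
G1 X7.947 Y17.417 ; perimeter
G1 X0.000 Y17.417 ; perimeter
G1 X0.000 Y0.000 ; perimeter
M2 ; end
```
solid part
  facet normal 0.0000 0.0000 -1.0000
    outer loop
      vertex 24.924 4.736 0.000
      vertex 24.924 0.000 0.000
      vertex 0.000 0.000 0.000
    endloop
  endfacet
  facet normal 0.0000 0.0000 -1.0000
    outer loop
      vertex 7.947 4.736 0.000
      vertex 24.924 4.736 0.000
      vertex 0.000 0.000 0.000
    endloop
  endfacet
  facet normal 0.0000 0.0000 -1.0000
    outer loop
      vertex 7.947 17.417 0.000
      vertex 7.947 4.736 0.000
      vertex 0.000 0.000 0.000
    endloop
  endfacet
  facet normal 0.0000 0.0000 -1.0000
    outer loop
      vertex 0.000 17.417 0.000
      vertex 7.947 17.417 0.000
      vertex 0.000 0.000 0.000
    endloop
  endfacet
  facet normal 0.0000 0.0000 1.0000
    outer loop
      vertex 0.000 0.000 14.295
      vertex 24.924 0.000 14.295
      vertex 24.924 4.736 14.295
    endloop
  endfacet
  facet normal 0.0000 0.0000 1.0000
    outer loop
      vertex 0.000 0.000 14.295
      vertex 24.924 4.736 14.295
      vertex 7.947 4.736 14.295
    endloop
  endfacet
  facet normal 0.0000 0.0000 1.0000
    outer loop
      vertex 0.000 0.000 14.295
      vertex 7.947 4.736 14.295
      vertex 7.947 17.417 14.295
    endloop
  endfacet
  facet normal 0.0000 0.0000 1.0000
    outer loop
      vertex 0.000 0.000 14.295
      vertex 7.947 17.417 14.295
      vertex 0.000 17.417 14.295
    endloop
  endfacet
  facet normal 0.0000 -1.0000 0.0000
    outer loop
      vertex 0.000 0.000 0.000
      vertex 24.924 0.000 0.000
      vertex 24.924 0.000 14.295
    endloop
  endfacet
  facet normal 0.0000 -1.0000 0.0000
    outer loop
      vertex 0.000 0.000 0.000
      vertex 24.924 0.000 14.295
      vertex 0.000 0.000 14.295
    endloop
  endfacet
  facet normal 1.0000 0.0000 0.0000
    outer loop
      vertex 24.924 0.000 0.000
      vertex 24.924 4.736 0.000
      vertex 24.924 4.736 14.295
    endloop
  endfacet
  facet normal 1.0000 0.0000 0.0000
    outer loop
      vertex 24.924 0.000 0.000
      vertex 24.924 4.736 14.295
      vertex 24.924 0.000 14.295
    endloop
  endfacet
  facet normal 0.0000 1.0000 0.0000
    outer loop
      vertex 24.924 4.736 0.000
      vertex 7.947 4.736 0.000
      vertex 7.947 4.736 14.295
    endloop
  endfacet
  facet normal 0.0000 1.0000 0.0000
    outer loop
      vertex 24.924 4.736 0.000
      vertex 7.947 4.736 14.295
      vertex 24.924 4.736 14.295
    endloop
  endfacet
  facet normal 1.0000 0.0000 0.0000
    outer loop
      vertex 7.947 4.736 0.000
      vertex 7.947 17.417 0.000
      vertex 7.947 17.417 14.295
    endloop
  endfacet
  facet normal 1.0000 0.0000 0.0000
    outer loop
      vertex 7.947 4.736 0.000
      vertex 7.947 17.417 14.295
      vertex 7.947 4.736 14.295
    endloop
  endfacet
  facet normal 0.0000 1.0000 0.0000
    outer loop
      vertex 7.947 17.417 0.000
      vertex 0.000 17.417 0.000
      vertex 0.000 17.417 14.295
    endloop
  endfacet
  facet normal 0.0000 1.0000 0.0000
    outer loop
      vertex 7.947 17.417 0.000
      vertex 0.000 17.417 14.295
      vertex 7.947 17.417 14.295
    endloop
  endfacet
  facet normal -1.0000 0.0000 0.0000
    outer loop
      vertex 0.000 17.417 0.000
      vertex 0.000 0.000 0.000
      vertex 0.000 0.000 14.295
    endloop
  endfacet
  facet normal -1.0000 0.0000 0.0000
    outer loop
      vertex 0.000 17.417 0.000
      vertex 0.000 0.000 14.295
      vertex 0.000 17.417 14.295
    endloop
  endfacet
endsolid part

The G0 Z moves step by Δz≈2.382 mm. Every layer's G1 loop is the same polygon, so the solid is a straight extrusion of it from z=0 to z≈14.3. Closing with flat bottom and top caps and triangulating gives 20 facets — an L-shaped prism: outer 24.9 × 17.4 mm, arm thicknesses ≈ 4.74 mm (horizontal) and 7.95 mm (vertical), extruded 14.3 mm in z.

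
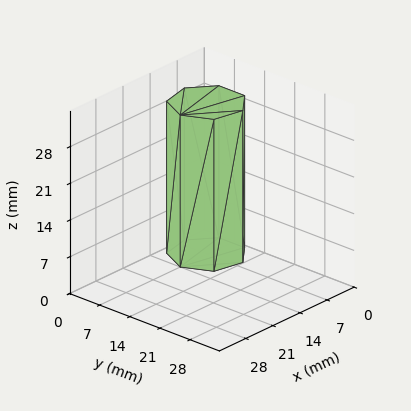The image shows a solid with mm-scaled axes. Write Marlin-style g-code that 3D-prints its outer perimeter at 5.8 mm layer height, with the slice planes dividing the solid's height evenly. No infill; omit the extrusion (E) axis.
Reading the render: the shape is a regular 7-sided prism (a cylinder approximated with 7 flat sides), circumscribed radius ≈ 7 mm, height ≈ 29 mm (dimensions read to the nearest mm from the axis ticks). For the g-code, the solid's height is divided into equal slices at the stated Δz and each level perimeter traced with G1 moves after a G0 lift.

; perimeter-only toolpath
G21 ; units = mm
G90 ; absolute positioning
G28 ; home
; layer 1
G0 Z5.8
G0 X14.0 Y7.0
G1 X11.4 Y12.5
G1 X5.4 Y13.8
G1 X0.7 Y10.0
G1 X0.7 Y4.0
G1 X5.4 Y0.2
G1 X11.4 Y1.5
G1 X14.0 Y7.0
; layer 2
G0 Z11.6
G0 X14.0 Y7.0
G1 X11.4 Y12.5
G1 X5.4 Y13.8
G1 X0.7 Y10.0
G1 X0.7 Y4.0
G1 X5.4 Y0.2
G1 X11.4 Y1.5
G1 X14.0 Y7.0
; layer 3
G0 Z17.4
G0 X14.0 Y7.0
G1 X11.4 Y12.5
G1 X5.4 Y13.8
G1 X0.7 Y10.0
G1 X0.7 Y4.0
G1 X5.4 Y0.2
G1 X11.4 Y1.5
G1 X14.0 Y7.0
; layer 4
G0 Z23.2
G0 X14.0 Y7.0
G1 X11.4 Y12.5
G1 X5.4 Y13.8
G1 X0.7 Y10.0
G1 X0.7 Y4.0
G1 X5.4 Y0.2
G1 X11.4 Y1.5
G1 X14.0 Y7.0
; layer 5
G0 Z29.0
G0 X14.0 Y7.0
G1 X11.4 Y12.5
G1 X5.4 Y13.8
G1 X0.7 Y10.0
G1 X0.7 Y4.0
G1 X5.4 Y0.2
G1 X11.4 Y1.5
G1 X14.0 Y7.0
M2 ; end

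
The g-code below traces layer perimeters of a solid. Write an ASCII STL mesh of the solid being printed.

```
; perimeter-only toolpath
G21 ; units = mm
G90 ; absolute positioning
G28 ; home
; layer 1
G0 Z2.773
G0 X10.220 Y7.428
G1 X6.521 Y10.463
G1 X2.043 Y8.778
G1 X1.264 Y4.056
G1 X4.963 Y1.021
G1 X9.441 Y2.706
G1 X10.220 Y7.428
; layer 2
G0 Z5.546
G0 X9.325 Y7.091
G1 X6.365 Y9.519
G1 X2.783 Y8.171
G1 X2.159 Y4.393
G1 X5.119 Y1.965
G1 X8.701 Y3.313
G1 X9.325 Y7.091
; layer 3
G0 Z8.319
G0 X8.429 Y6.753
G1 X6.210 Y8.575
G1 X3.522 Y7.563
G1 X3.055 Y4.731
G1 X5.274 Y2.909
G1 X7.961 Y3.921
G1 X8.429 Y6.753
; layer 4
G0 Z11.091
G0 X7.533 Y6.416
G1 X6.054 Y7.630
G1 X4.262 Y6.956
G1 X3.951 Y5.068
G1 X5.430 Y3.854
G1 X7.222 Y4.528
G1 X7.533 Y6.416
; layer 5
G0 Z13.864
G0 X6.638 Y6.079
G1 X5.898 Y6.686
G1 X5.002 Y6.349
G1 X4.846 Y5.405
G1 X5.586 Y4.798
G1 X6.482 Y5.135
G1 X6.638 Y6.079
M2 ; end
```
solid part
  facet normal 0.0000 0.0000 -1.0000
    outer loop
      vertex 1.303 9.385 0.000
      vertex 6.677 11.407 0.000
      vertex 11.116 7.765 0.000
    endloop
  endfacet
  facet normal 0.0000 0.0000 -1.0000
    outer loop
      vertex 0.368 3.719 0.000
      vertex 1.303 9.385 0.000
      vertex 11.116 7.765 0.000
    endloop
  endfacet
  facet normal 0.0000 0.0000 -1.0000
    outer loop
      vertex 4.807 0.077 0.000
      vertex 0.368 3.719 0.000
      vertex 11.116 7.765 0.000
    endloop
  endfacet
  facet normal 0.0000 0.0000 -1.0000
    outer loop
      vertex 10.181 2.099 0.000
      vertex 4.807 0.077 0.000
      vertex 11.116 7.765 0.000
    endloop
  endfacet
  facet normal 0.6077 0.7407 0.2864
    outer loop
      vertex 11.116 7.765 0.000
      vertex 6.677 11.407 0.000
      vertex 5.742 5.742 16.637
    endloop
  endfacet
  facet normal -0.3374 0.8967 0.2864
    outer loop
      vertex 6.677 11.407 0.000
      vertex 1.303 9.385 0.000
      vertex 5.742 5.742 16.637
    endloop
  endfacet
  facet normal -0.9453 0.1560 0.2864
    outer loop
      vertex 1.303 9.385 0.000
      vertex 0.368 3.719 0.000
      vertex 5.742 5.742 16.637
    endloop
  endfacet
  facet normal -0.6077 -0.7407 0.2864
    outer loop
      vertex 0.368 3.719 0.000
      vertex 4.807 0.077 0.000
      vertex 5.742 5.742 16.637
    endloop
  endfacet
  facet normal 0.3374 -0.8967 0.2864
    outer loop
      vertex 4.807 0.077 0.000
      vertex 10.181 2.099 0.000
      vertex 5.742 5.742 16.637
    endloop
  endfacet
  facet normal 0.9453 -0.1560 0.2864
    outer loop
      vertex 10.181 2.099 0.000
      vertex 11.116 7.765 0.000
      vertex 5.742 5.742 16.637
    endloop
  endfacet
endsolid part

The G0 Z moves step by Δz≈2.773 mm. The G1 loops shrink linearly with z, so the solid tapers from its base footprint up to z≈16.6. Closing with a flat bottom cap and the tapered top and triangulating gives 10 facets — a regular 6-sided pyramid, base circumscribed radius ≈ 5.74 mm, apex at z ≈ 16.6 mm.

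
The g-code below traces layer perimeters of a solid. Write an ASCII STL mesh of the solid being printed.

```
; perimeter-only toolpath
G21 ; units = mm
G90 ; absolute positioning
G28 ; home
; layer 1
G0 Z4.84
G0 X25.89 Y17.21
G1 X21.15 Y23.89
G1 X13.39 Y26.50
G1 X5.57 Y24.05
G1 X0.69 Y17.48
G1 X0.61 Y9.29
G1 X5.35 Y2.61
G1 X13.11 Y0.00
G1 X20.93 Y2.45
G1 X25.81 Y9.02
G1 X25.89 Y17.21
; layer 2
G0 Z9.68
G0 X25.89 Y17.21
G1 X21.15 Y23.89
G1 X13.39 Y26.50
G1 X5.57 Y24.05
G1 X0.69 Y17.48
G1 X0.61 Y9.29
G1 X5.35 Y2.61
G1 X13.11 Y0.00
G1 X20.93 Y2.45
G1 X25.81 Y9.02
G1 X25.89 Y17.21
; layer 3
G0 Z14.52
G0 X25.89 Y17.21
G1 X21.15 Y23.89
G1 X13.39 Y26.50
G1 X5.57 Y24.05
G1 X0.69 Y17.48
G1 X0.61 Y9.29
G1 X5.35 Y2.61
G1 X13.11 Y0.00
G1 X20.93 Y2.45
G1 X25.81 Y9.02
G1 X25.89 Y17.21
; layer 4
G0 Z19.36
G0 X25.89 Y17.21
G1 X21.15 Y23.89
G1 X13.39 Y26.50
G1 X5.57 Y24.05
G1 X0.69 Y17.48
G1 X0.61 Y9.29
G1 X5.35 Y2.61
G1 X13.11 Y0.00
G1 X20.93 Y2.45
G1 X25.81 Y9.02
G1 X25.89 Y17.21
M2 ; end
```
solid part
  facet normal 0.0000 0.0000 -1.0000
    outer loop
      vertex 13.39 26.50 0.00
      vertex 21.15 23.89 0.00
      vertex 25.89 17.21 0.00
    endloop
  endfacet
  facet normal 0.0000 0.0000 -1.0000
    outer loop
      vertex 5.57 24.05 0.00
      vertex 13.39 26.50 0.00
      vertex 25.89 17.21 0.00
    endloop
  endfacet
  facet normal 0.0000 0.0000 -1.0000
    outer loop
      vertex 0.69 17.48 0.00
      vertex 5.57 24.05 0.00
      vertex 25.89 17.21 0.00
    endloop
  endfacet
  facet normal 0.0000 0.0000 -1.0000
    outer loop
      vertex 0.61 9.29 0.00
      vertex 0.69 17.48 0.00
      vertex 25.89 17.21 0.00
    endloop
  endfacet
  facet normal 0.0000 0.0000 -1.0000
    outer loop
      vertex 5.35 2.61 0.00
      vertex 0.61 9.29 0.00
      vertex 25.89 17.21 0.00
    endloop
  endfacet
  facet normal 0.0000 0.0000 -1.0000
    outer loop
      vertex 13.11 0.00 0.00
      vertex 5.35 2.61 0.00
      vertex 25.89 17.21 0.00
    endloop
  endfacet
  facet normal 0.0000 0.0000 -1.0000
    outer loop
      vertex 20.93 2.45 0.00
      vertex 13.11 0.00 0.00
      vertex 25.89 17.21 0.00
    endloop
  endfacet
  facet normal 0.0000 0.0000 -1.0000
    outer loop
      vertex 25.81 9.02 0.00
      vertex 20.93 2.45 0.00
      vertex 25.89 17.21 0.00
    endloop
  endfacet
  facet normal 0.0000 0.0000 1.0000
    outer loop
      vertex 25.89 17.21 19.36
      vertex 21.15 23.89 19.36
      vertex 13.39 26.50 19.36
    endloop
  endfacet
  facet normal 0.0000 0.0000 1.0000
    outer loop
      vertex 25.89 17.21 19.36
      vertex 13.39 26.50 19.36
      vertex 5.57 24.05 19.36
    endloop
  endfacet
  facet normal 0.0000 0.0000 1.0000
    outer loop
      vertex 25.89 17.21 19.36
      vertex 5.57 24.05 19.36
      vertex 0.69 17.48 19.36
    endloop
  endfacet
  facet normal 0.0000 0.0000 1.0000
    outer loop
      vertex 25.89 17.21 19.36
      vertex 0.69 17.48 19.36
      vertex 0.61 9.29 19.36
    endloop
  endfacet
  facet normal 0.0000 0.0000 1.0000
    outer loop
      vertex 25.89 17.21 19.36
      vertex 0.61 9.29 19.36
      vertex 5.35 2.61 19.36
    endloop
  endfacet
  facet normal 0.0000 0.0000 1.0000
    outer loop
      vertex 25.89 17.21 19.36
      vertex 5.35 2.61 19.36
      vertex 13.11 0.00 19.36
    endloop
  endfacet
  facet normal 0.0000 0.0000 1.0000
    outer loop
      vertex 25.89 17.21 19.36
      vertex 13.11 0.00 19.36
      vertex 20.93 2.45 19.36
    endloop
  endfacet
  facet normal 0.0000 0.0000 1.0000
    outer loop
      vertex 25.89 17.21 19.36
      vertex 20.93 2.45 19.36
      vertex 25.81 9.02 19.36
    endloop
  endfacet
  facet normal 0.8155 0.5787 0.0000
    outer loop
      vertex 25.89 17.21 0.00
      vertex 21.15 23.89 0.00
      vertex 21.15 23.89 19.36
    endloop
  endfacet
  facet normal 0.8155 0.5787 0.0000
    outer loop
      vertex 25.89 17.21 0.00
      vertex 21.15 23.89 19.36
      vertex 25.89 17.21 19.36
    endloop
  endfacet
  facet normal 0.3188 0.9478 0.0000
    outer loop
      vertex 21.15 23.89 0.00
      vertex 13.39 26.50 0.00
      vertex 13.39 26.50 19.36
    endloop
  endfacet
  facet normal 0.3188 0.9478 0.0000
    outer loop
      vertex 21.15 23.89 0.00
      vertex 13.39 26.50 19.36
      vertex 21.15 23.89 19.36
    endloop
  endfacet
  facet normal -0.2990 0.9543 0.0000
    outer loop
      vertex 13.39 26.50 0.00
      vertex 5.57 24.05 0.00
      vertex 5.57 24.05 19.36
    endloop
  endfacet
  facet normal -0.2990 0.9543 0.0000
    outer loop
      vertex 13.39 26.50 0.00
      vertex 5.57 24.05 19.36
      vertex 13.39 26.50 19.36
    endloop
  endfacet
  facet normal -0.8028 0.5963 0.0000
    outer loop
      vertex 5.57 24.05 0.00
      vertex 0.69 17.48 0.00
      vertex 0.69 17.48 19.36
    endloop
  endfacet
  facet normal -0.8028 0.5963 0.0000
    outer loop
      vertex 5.57 24.05 0.00
      vertex 0.69 17.48 19.36
      vertex 5.57 24.05 19.36
    endloop
  endfacet
  facet normal -1.0000 0.0098 0.0000
    outer loop
      vertex 0.69 17.48 0.00
      vertex 0.61 9.29 0.00
      vertex 0.61 9.29 19.36
    endloop
  endfacet
  facet normal -1.0000 0.0098 0.0000
    outer loop
      vertex 0.69 17.48 0.00
      vertex 0.61 9.29 19.36
      vertex 0.69 17.48 19.36
    endloop
  endfacet
  facet normal -0.8155 -0.5787 0.0000
    outer loop
      vertex 0.61 9.29 0.00
      vertex 5.35 2.61 0.00
      vertex 5.35 2.61 19.36
    endloop
  endfacet
  facet normal -0.8155 -0.5787 0.0000
    outer loop
      vertex 0.61 9.29 0.00
      vertex 5.35 2.61 19.36
      vertex 0.61 9.29 19.36
    endloop
  endfacet
  facet normal -0.3188 -0.9478 0.0000
    outer loop
      vertex 5.35 2.61 0.00
      vertex 13.11 0.00 0.00
      vertex 13.11 0.00 19.36
    endloop
  endfacet
  facet normal -0.3188 -0.9478 0.0000
    outer loop
      vertex 5.35 2.61 0.00
      vertex 13.11 0.00 19.36
      vertex 5.35 2.61 19.36
    endloop
  endfacet
  facet normal 0.2990 -0.9543 0.0000
    outer loop
      vertex 13.11 0.00 0.00
      vertex 20.93 2.45 0.00
      vertex 20.93 2.45 19.36
    endloop
  endfacet
  facet normal 0.2990 -0.9543 0.0000
    outer loop
      vertex 13.11 0.00 0.00
      vertex 20.93 2.45 19.36
      vertex 13.11 0.00 19.36
    endloop
  endfacet
  facet normal 0.8028 -0.5963 0.0000
    outer loop
      vertex 20.93 2.45 0.00
      vertex 25.81 9.02 0.00
      vertex 25.81 9.02 19.36
    endloop
  endfacet
  facet normal 0.8028 -0.5963 0.0000
    outer loop
      vertex 20.93 2.45 0.00
      vertex 25.81 9.02 19.36
      vertex 20.93 2.45 19.36
    endloop
  endfacet
  facet normal 1.0000 -0.0098 0.0000
    outer loop
      vertex 25.81 9.02 0.00
      vertex 25.89 17.21 0.00
      vertex 25.89 17.21 19.36
    endloop
  endfacet
  facet normal 1.0000 -0.0098 0.0000
    outer loop
      vertex 25.81 9.02 0.00
      vertex 25.89 17.21 19.36
      vertex 25.81 9.02 19.36
    endloop
  endfacet
endsolid part

The G0 Z moves step by Δz≈4.84 mm. Every layer's G1 loop is the same polygon, so the solid is a straight extrusion of it from z=0 to z≈19.4. Closing with flat bottom and top caps and triangulating gives 36 facets — a regular 10-sided prism (a cylinder approximated with 10 flat sides), circumscribed radius ≈ 13.2 mm, height ≈ 19.4 mm.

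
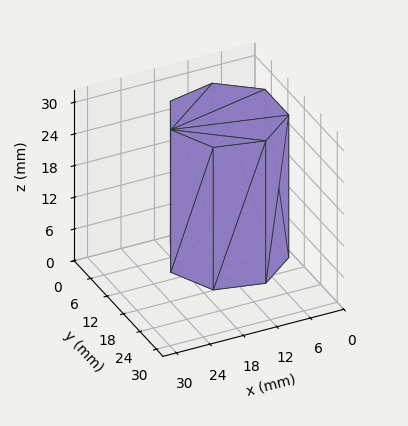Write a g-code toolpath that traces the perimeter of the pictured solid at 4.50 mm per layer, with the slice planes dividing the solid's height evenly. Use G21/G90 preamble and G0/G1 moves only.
Reading the render: the shape is a regular 7-sided prism (a cylinder approximated with 7 flat sides), circumscribed radius ≈ 10 mm, height ≈ 27 mm (dimensions read to the nearest mm from the axis ticks). For the g-code, the solid's height is divided into equal slices at the stated Δz and each level perimeter traced with G1 moves after a G0 lift.

; perimeter-only toolpath
G21 ; units = mm
G90 ; absolute positioning
G28 ; home
; layer 1
G0 Z4.50
G0 X20.00 Y10.00
G1 X16.23 Y17.82
G1 X7.77 Y19.75
G1 X0.99 Y14.34
G1 X0.99 Y5.66
G1 X7.77 Y0.25
G1 X16.23 Y2.18
G1 X20.00 Y10.00
; layer 2
G0 Z9.00
G0 X20.00 Y10.00
G1 X16.23 Y17.82
G1 X7.77 Y19.75
G1 X0.99 Y14.34
G1 X0.99 Y5.66
G1 X7.77 Y0.25
G1 X16.23 Y2.18
G1 X20.00 Y10.00
; layer 3
G0 Z13.50
G0 X20.00 Y10.00
G1 X16.23 Y17.82
G1 X7.77 Y19.75
G1 X0.99 Y14.34
G1 X0.99 Y5.66
G1 X7.77 Y0.25
G1 X16.23 Y2.18
G1 X20.00 Y10.00
; layer 4
G0 Z18.00
G0 X20.00 Y10.00
G1 X16.23 Y17.82
G1 X7.77 Y19.75
G1 X0.99 Y14.34
G1 X0.99 Y5.66
G1 X7.77 Y0.25
G1 X16.23 Y2.18
G1 X20.00 Y10.00
; layer 5
G0 Z22.50
G0 X20.00 Y10.00
G1 X16.23 Y17.82
G1 X7.77 Y19.75
G1 X0.99 Y14.34
G1 X0.99 Y5.66
G1 X7.77 Y0.25
G1 X16.23 Y2.18
G1 X20.00 Y10.00
; layer 6
G0 Z27.00
G0 X20.00 Y10.00
G1 X16.23 Y17.82
G1 X7.77 Y19.75
G1 X0.99 Y14.34
G1 X0.99 Y5.66
G1 X7.77 Y0.25
G1 X16.23 Y2.18
G1 X20.00 Y10.00
M2 ; end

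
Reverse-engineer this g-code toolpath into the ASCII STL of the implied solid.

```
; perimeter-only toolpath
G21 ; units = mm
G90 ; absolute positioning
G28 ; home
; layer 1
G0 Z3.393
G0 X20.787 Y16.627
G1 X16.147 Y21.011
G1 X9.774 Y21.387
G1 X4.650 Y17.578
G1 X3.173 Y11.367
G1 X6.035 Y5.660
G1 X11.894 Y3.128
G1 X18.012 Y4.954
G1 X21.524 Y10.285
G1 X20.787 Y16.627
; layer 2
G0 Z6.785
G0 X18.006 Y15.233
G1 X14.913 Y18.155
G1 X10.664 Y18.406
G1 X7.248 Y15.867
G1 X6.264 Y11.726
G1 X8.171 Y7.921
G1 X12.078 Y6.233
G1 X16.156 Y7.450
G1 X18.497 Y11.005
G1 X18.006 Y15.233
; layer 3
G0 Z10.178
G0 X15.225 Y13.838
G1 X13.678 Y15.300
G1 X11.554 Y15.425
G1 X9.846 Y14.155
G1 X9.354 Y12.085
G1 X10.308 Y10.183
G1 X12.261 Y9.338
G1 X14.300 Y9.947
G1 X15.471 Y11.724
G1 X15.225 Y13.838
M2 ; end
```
solid part
  facet normal 0.0000 0.0000 -1.0000
    outer loop
      vertex 8.884 24.368 0.000
      vertex 17.381 23.867 0.000
      vertex 23.568 18.021 0.000
    endloop
  endfacet
  facet normal 0.0000 0.0000 -1.0000
    outer loop
      vertex 2.052 19.290 0.000
      vertex 8.884 24.368 0.000
      vertex 23.568 18.021 0.000
    endloop
  endfacet
  facet normal 0.0000 0.0000 -1.0000
    outer loop
      vertex 0.083 11.008 0.000
      vertex 2.052 19.290 0.000
      vertex 23.568 18.021 0.000
    endloop
  endfacet
  facet normal 0.0000 0.0000 -1.0000
    outer loop
      vertex 3.898 3.399 0.000
      vertex 0.083 11.008 0.000
      vertex 23.568 18.021 0.000
    endloop
  endfacet
  facet normal 0.0000 0.0000 -1.0000
    outer loop
      vertex 11.711 0.022 0.000
      vertex 3.898 3.399 0.000
      vertex 23.568 18.021 0.000
    endloop
  endfacet
  facet normal 0.0000 0.0000 -1.0000
    outer loop
      vertex 19.868 2.457 0.000
      vertex 11.711 0.022 0.000
      vertex 23.568 18.021 0.000
    endloop
  endfacet
  facet normal 0.0000 0.0000 -1.0000
    outer loop
      vertex 24.550 9.565 0.000
      vertex 19.868 2.457 0.000
      vertex 23.568 18.021 0.000
    endloop
  endfacet
  facet normal 0.5203 0.5506 0.6528
    outer loop
      vertex 23.568 18.021 0.000
      vertex 17.381 23.867 0.000
      vertex 12.444 12.444 13.571
    endloop
  endfacet
  facet normal 0.0446 0.7562 0.6528
    outer loop
      vertex 17.381 23.867 0.000
      vertex 8.884 24.368 0.000
      vertex 12.444 12.444 13.571
    endloop
  endfacet
  facet normal -0.4519 0.6080 0.6528
    outer loop
      vertex 8.884 24.368 0.000
      vertex 2.052 19.290 0.000
      vertex 12.444 12.444 13.571
    endloop
  endfacet
  facet normal -0.7370 0.1752 0.6528
    outer loop
      vertex 2.052 19.290 0.000
      vertex 0.083 11.008 0.000
      vertex 12.444 12.444 13.571
    endloop
  endfacet
  facet normal -0.6772 -0.3395 0.6528
    outer loop
      vertex 0.083 11.008 0.000
      vertex 3.898 3.399 0.000
      vertex 12.444 12.444 13.571
    endloop
  endfacet
  facet normal -0.3006 -0.6954 0.6528
    outer loop
      vertex 3.898 3.399 0.000
      vertex 11.711 0.022 0.000
      vertex 12.444 12.444 13.571
    endloop
  endfacet
  facet normal 0.2167 -0.7259 0.6528
    outer loop
      vertex 11.711 0.022 0.000
      vertex 19.868 2.457 0.000
      vertex 12.444 12.444 13.571
    endloop
  endfacet
  facet normal 0.6327 -0.4167 0.6528
    outer loop
      vertex 19.868 2.457 0.000
      vertex 24.550 9.565 0.000
      vertex 12.444 12.444 13.571
    endloop
  endfacet
  facet normal 0.7525 0.0874 0.6527
    outer loop
      vertex 24.550 9.565 0.000
      vertex 23.568 18.021 0.000
      vertex 12.444 12.444 13.571
    endloop
  endfacet
endsolid part

The G0 Z moves step by Δz≈3.393 mm. The G1 loops shrink linearly with z, so the solid tapers from its base footprint up to z≈13.6. Closing with a flat bottom cap and the tapered top and triangulating gives 16 facets — a regular 9-sided pyramid, base circumscribed radius ≈ 12.4 mm, apex at z ≈ 13.6 mm.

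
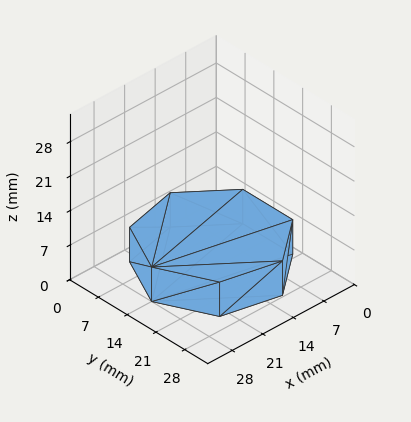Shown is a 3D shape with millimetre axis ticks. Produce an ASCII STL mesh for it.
Reading the render: the shape is a regular 7-sided prism (a cylinder approximated with 7 flat sides), circumscribed radius ≈ 14 mm, height ≈ 7 mm (dimensions read to the nearest mm from the axis ticks). For the STL, each face is triangulated and given an outward normal.

solid part
  facet normal 0.0000 0.0000 -1.0000
    outer loop
      vertex 10.88 27.65 0.00
      vertex 22.73 24.95 0.00
      vertex 28.00 14.00 0.00
    endloop
  endfacet
  facet normal 0.0000 0.0000 -1.0000
    outer loop
      vertex 1.39 20.07 0.00
      vertex 10.88 27.65 0.00
      vertex 28.00 14.00 0.00
    endloop
  endfacet
  facet normal 0.0000 0.0000 -1.0000
    outer loop
      vertex 1.39 7.93 0.00
      vertex 1.39 20.07 0.00
      vertex 28.00 14.00 0.00
    endloop
  endfacet
  facet normal 0.0000 0.0000 -1.0000
    outer loop
      vertex 10.88 0.35 0.00
      vertex 1.39 7.93 0.00
      vertex 28.00 14.00 0.00
    endloop
  endfacet
  facet normal 0.0000 0.0000 -1.0000
    outer loop
      vertex 22.73 3.05 0.00
      vertex 10.88 0.35 0.00
      vertex 28.00 14.00 0.00
    endloop
  endfacet
  facet normal 0.0000 0.0000 1.0000
    outer loop
      vertex 28.00 14.00 7.00
      vertex 22.73 24.95 7.00
      vertex 10.88 27.65 7.00
    endloop
  endfacet
  facet normal 0.0000 0.0000 1.0000
    outer loop
      vertex 28.00 14.00 7.00
      vertex 10.88 27.65 7.00
      vertex 1.39 20.07 7.00
    endloop
  endfacet
  facet normal 0.0000 0.0000 1.0000
    outer loop
      vertex 28.00 14.00 7.00
      vertex 1.39 20.07 7.00
      vertex 1.39 7.93 7.00
    endloop
  endfacet
  facet normal 0.0000 0.0000 1.0000
    outer loop
      vertex 28.00 14.00 7.00
      vertex 1.39 7.93 7.00
      vertex 10.88 0.35 7.00
    endloop
  endfacet
  facet normal 0.0000 0.0000 1.0000
    outer loop
      vertex 28.00 14.00 7.00
      vertex 10.88 0.35 7.00
      vertex 22.73 3.05 7.00
    endloop
  endfacet
  facet normal 0.9011 0.4337 0.0000
    outer loop
      vertex 28.00 14.00 0.00
      vertex 22.73 24.95 0.00
      vertex 22.73 24.95 7.00
    endloop
  endfacet
  facet normal 0.9011 0.4337 0.0000
    outer loop
      vertex 28.00 14.00 0.00
      vertex 22.73 24.95 7.00
      vertex 28.00 14.00 7.00
    endloop
  endfacet
  facet normal 0.2222 0.9750 0.0000
    outer loop
      vertex 22.73 24.95 0.00
      vertex 10.88 27.65 0.00
      vertex 10.88 27.65 7.00
    endloop
  endfacet
  facet normal 0.2222 0.9750 0.0000
    outer loop
      vertex 22.73 24.95 0.00
      vertex 10.88 27.65 7.00
      vertex 22.73 24.95 7.00
    endloop
  endfacet
  facet normal -0.6241 0.7814 0.0000
    outer loop
      vertex 10.88 27.65 0.00
      vertex 1.39 20.07 0.00
      vertex 1.39 20.07 7.00
    endloop
  endfacet
  facet normal -0.6241 0.7814 0.0000
    outer loop
      vertex 10.88 27.65 0.00
      vertex 1.39 20.07 7.00
      vertex 10.88 27.65 7.00
    endloop
  endfacet
  facet normal -1.0000 0.0000 0.0000
    outer loop
      vertex 1.39 20.07 0.00
      vertex 1.39 7.93 0.00
      vertex 1.39 7.93 7.00
    endloop
  endfacet
  facet normal -1.0000 0.0000 0.0000
    outer loop
      vertex 1.39 20.07 0.00
      vertex 1.39 7.93 7.00
      vertex 1.39 20.07 7.00
    endloop
  endfacet
  facet normal -0.6241 -0.7814 0.0000
    outer loop
      vertex 1.39 7.93 0.00
      vertex 10.88 0.35 0.00
      vertex 10.88 0.35 7.00
    endloop
  endfacet
  facet normal -0.6241 -0.7814 0.0000
    outer loop
      vertex 1.39 7.93 0.00
      vertex 10.88 0.35 7.00
      vertex 1.39 7.93 7.00
    endloop
  endfacet
  facet normal 0.2222 -0.9750 0.0000
    outer loop
      vertex 10.88 0.35 0.00
      vertex 22.73 3.05 0.00
      vertex 22.73 3.05 7.00
    endloop
  endfacet
  facet normal 0.2222 -0.9750 0.0000
    outer loop
      vertex 10.88 0.35 0.00
      vertex 22.73 3.05 7.00
      vertex 10.88 0.35 7.00
    endloop
  endfacet
  facet normal 0.9011 -0.4337 0.0000
    outer loop
      vertex 22.73 3.05 0.00
      vertex 28.00 14.00 0.00
      vertex 28.00 14.00 7.00
    endloop
  endfacet
  facet normal 0.9011 -0.4337 0.0000
    outer loop
      vertex 22.73 3.05 0.00
      vertex 28.00 14.00 7.00
      vertex 22.73 3.05 7.00
    endloop
  endfacet
endsolid part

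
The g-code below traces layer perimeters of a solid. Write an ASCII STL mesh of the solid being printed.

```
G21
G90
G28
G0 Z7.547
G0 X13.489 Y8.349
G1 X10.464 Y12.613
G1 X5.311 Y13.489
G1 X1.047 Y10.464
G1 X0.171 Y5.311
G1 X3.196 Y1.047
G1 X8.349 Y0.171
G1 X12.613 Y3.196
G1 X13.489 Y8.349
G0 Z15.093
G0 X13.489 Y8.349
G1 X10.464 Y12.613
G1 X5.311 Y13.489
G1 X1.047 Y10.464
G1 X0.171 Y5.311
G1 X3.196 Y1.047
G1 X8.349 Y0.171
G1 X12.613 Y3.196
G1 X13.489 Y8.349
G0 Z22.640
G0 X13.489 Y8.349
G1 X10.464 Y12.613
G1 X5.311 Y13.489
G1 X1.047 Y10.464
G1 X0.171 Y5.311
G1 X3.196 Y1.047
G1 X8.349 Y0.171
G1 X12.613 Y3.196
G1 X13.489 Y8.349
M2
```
solid part
  facet normal 0.0000 0.0000 -1.0000
    outer loop
      vertex 5.311 13.489 0.000
      vertex 10.464 12.613 0.000
      vertex 13.489 8.349 0.000
    endloop
  endfacet
  facet normal 0.0000 0.0000 -1.0000
    outer loop
      vertex 1.047 10.464 0.000
      vertex 5.311 13.489 0.000
      vertex 13.489 8.349 0.000
    endloop
  endfacet
  facet normal 0.0000 0.0000 -1.0000
    outer loop
      vertex 0.171 5.311 0.000
      vertex 1.047 10.464 0.000
      vertex 13.489 8.349 0.000
    endloop
  endfacet
  facet normal 0.0000 0.0000 -1.0000
    outer loop
      vertex 3.196 1.047 0.000
      vertex 0.171 5.311 0.000
      vertex 13.489 8.349 0.000
    endloop
  endfacet
  facet normal 0.0000 0.0000 -1.0000
    outer loop
      vertex 8.349 0.171 0.000
      vertex 3.196 1.047 0.000
      vertex 13.489 8.349 0.000
    endloop
  endfacet
  facet normal 0.0000 0.0000 -1.0000
    outer loop
      vertex 12.613 3.196 0.000
      vertex 8.349 0.171 0.000
      vertex 13.489 8.349 0.000
    endloop
  endfacet
  facet normal 0.0000 0.0000 1.0000
    outer loop
      vertex 13.489 8.349 22.640
      vertex 10.464 12.613 22.640
      vertex 5.311 13.489 22.640
    endloop
  endfacet
  facet normal 0.0000 0.0000 1.0000
    outer loop
      vertex 13.489 8.349 22.640
      vertex 5.311 13.489 22.640
      vertex 1.047 10.464 22.640
    endloop
  endfacet
  facet normal 0.0000 0.0000 1.0000
    outer loop
      vertex 13.489 8.349 22.640
      vertex 1.047 10.464 22.640
      vertex 0.171 5.311 22.640
    endloop
  endfacet
  facet normal 0.0000 0.0000 1.0000
    outer loop
      vertex 13.489 8.349 22.640
      vertex 0.171 5.311 22.640
      vertex 3.196 1.047 22.640
    endloop
  endfacet
  facet normal 0.0000 0.0000 1.0000
    outer loop
      vertex 13.489 8.349 22.640
      vertex 3.196 1.047 22.640
      vertex 8.349 0.171 22.640
    endloop
  endfacet
  facet normal 0.0000 0.0000 1.0000
    outer loop
      vertex 13.489 8.349 22.640
      vertex 8.349 0.171 22.640
      vertex 12.613 3.196 22.640
    endloop
  endfacet
  facet normal 0.8156 0.5786 0.0000
    outer loop
      vertex 13.489 8.349 0.000
      vertex 10.464 12.613 0.000
      vertex 10.464 12.613 22.640
    endloop
  endfacet
  facet normal 0.8156 0.5786 0.0000
    outer loop
      vertex 13.489 8.349 0.000
      vertex 10.464 12.613 22.640
      vertex 13.489 8.349 22.640
    endloop
  endfacet
  facet normal 0.1676 0.9859 0.0000
    outer loop
      vertex 10.464 12.613 0.000
      vertex 5.311 13.489 0.000
      vertex 5.311 13.489 22.640
    endloop
  endfacet
  facet normal 0.1676 0.9859 0.0000
    outer loop
      vertex 10.464 12.613 0.000
      vertex 5.311 13.489 22.640
      vertex 10.464 12.613 22.640
    endloop
  endfacet
  facet normal -0.5786 0.8156 0.0000
    outer loop
      vertex 5.311 13.489 0.000
      vertex 1.047 10.464 0.000
      vertex 1.047 10.464 22.640
    endloop
  endfacet
  facet normal -0.5786 0.8156 0.0000
    outer loop
      vertex 5.311 13.489 0.000
      vertex 1.047 10.464 22.640
      vertex 5.311 13.489 22.640
    endloop
  endfacet
  facet normal -0.9859 0.1676 0.0000
    outer loop
      vertex 1.047 10.464 0.000
      vertex 0.171 5.311 0.000
      vertex 0.171 5.311 22.640
    endloop
  endfacet
  facet normal -0.9859 0.1676 0.0000
    outer loop
      vertex 1.047 10.464 0.000
      vertex 0.171 5.311 22.640
      vertex 1.047 10.464 22.640
    endloop
  endfacet
  facet normal -0.8156 -0.5786 0.0000
    outer loop
      vertex 0.171 5.311 0.000
      vertex 3.196 1.047 0.000
      vertex 3.196 1.047 22.640
    endloop
  endfacet
  facet normal -0.8156 -0.5786 0.0000
    outer loop
      vertex 0.171 5.311 0.000
      vertex 3.196 1.047 22.640
      vertex 0.171 5.311 22.640
    endloop
  endfacet
  facet normal -0.1676 -0.9859 0.0000
    outer loop
      vertex 3.196 1.047 0.000
      vertex 8.349 0.171 0.000
      vertex 8.349 0.171 22.640
    endloop
  endfacet
  facet normal -0.1676 -0.9859 0.0000
    outer loop
      vertex 3.196 1.047 0.000
      vertex 8.349 0.171 22.640
      vertex 3.196 1.047 22.640
    endloop
  endfacet
  facet normal 0.5786 -0.8156 0.0000
    outer loop
      vertex 8.349 0.171 0.000
      vertex 12.613 3.196 0.000
      vertex 12.613 3.196 22.640
    endloop
  endfacet
  facet normal 0.5786 -0.8156 0.0000
    outer loop
      vertex 8.349 0.171 0.000
      vertex 12.613 3.196 22.640
      vertex 8.349 0.171 22.640
    endloop
  endfacet
  facet normal 0.9859 -0.1676 0.0000
    outer loop
      vertex 12.613 3.196 0.000
      vertex 13.489 8.349 0.000
      vertex 13.489 8.349 22.640
    endloop
  endfacet
  facet normal 0.9859 -0.1676 0.0000
    outer loop
      vertex 12.613 3.196 0.000
      vertex 13.489 8.349 22.640
      vertex 12.613 3.196 22.640
    endloop
  endfacet
endsolid part

The G0 Z moves step by Δz≈7.547 mm. Every layer's G1 loop is the same polygon, so the solid is a straight extrusion of it from z=0 to z≈22.6. Closing with flat bottom and top caps and triangulating gives 28 facets — a regular 8-sided prism (a cylinder approximated with 8 flat sides), circumscribed radius ≈ 6.83 mm, height ≈ 22.6 mm.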